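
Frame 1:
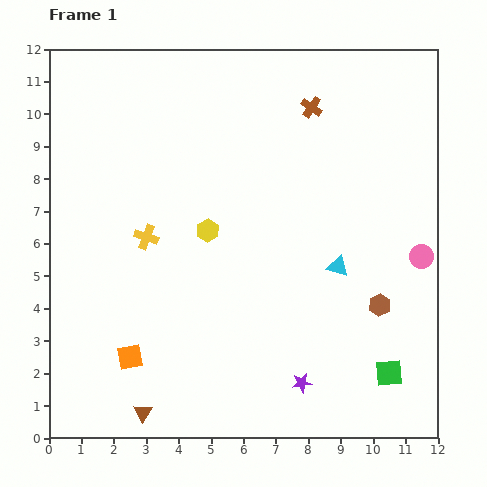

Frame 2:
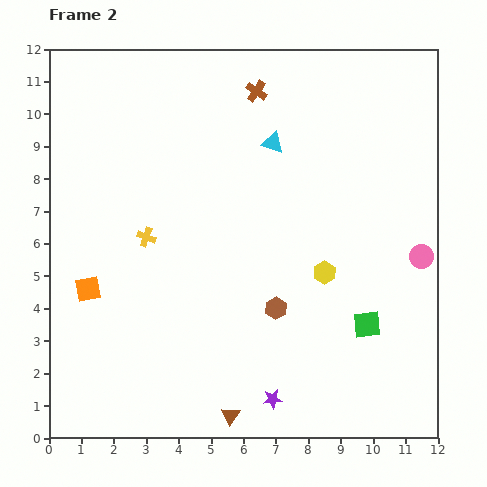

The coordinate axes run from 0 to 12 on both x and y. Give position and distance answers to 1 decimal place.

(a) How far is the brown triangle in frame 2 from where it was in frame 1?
2.7

The brown triangle moved from (2.9, 0.8) to (5.6, 0.7), a distance of √(2.7² + 0.1²) ≈ 2.7.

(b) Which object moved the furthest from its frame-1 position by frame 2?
the cyan triangle

(moved 4.3; next 3.8)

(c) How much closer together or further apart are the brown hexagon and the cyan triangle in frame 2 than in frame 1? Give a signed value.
+3.3

Distance in frame 1: 1.8. Distance in frame 2: 5.1.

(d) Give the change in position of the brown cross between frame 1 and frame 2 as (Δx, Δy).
(-1.7, 0.5)

The brown cross was at (8.1, 10.2) in frame 1 and (6.4, 10.7) in frame 2.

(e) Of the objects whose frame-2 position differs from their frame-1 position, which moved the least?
the purple star

(moved 1.0)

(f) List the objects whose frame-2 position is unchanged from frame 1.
the pink circle, the yellow cross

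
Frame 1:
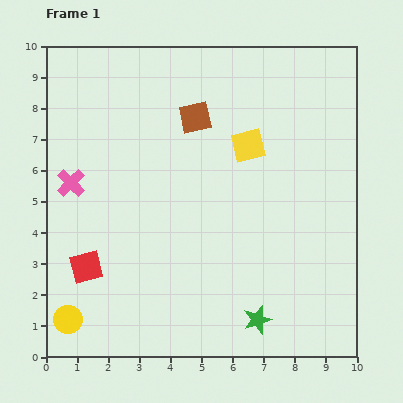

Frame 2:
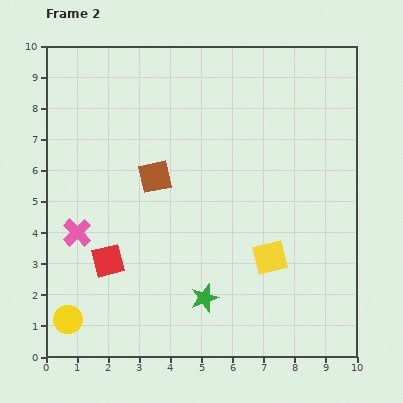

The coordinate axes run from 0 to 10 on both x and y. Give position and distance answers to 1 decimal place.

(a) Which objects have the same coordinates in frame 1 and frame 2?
the yellow circle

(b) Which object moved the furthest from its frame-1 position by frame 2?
the yellow square

(moved 3.7; next 2.3)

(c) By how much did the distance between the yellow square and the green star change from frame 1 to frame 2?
-3.1

Distance in frame 1: 5.6. Distance in frame 2: 2.5.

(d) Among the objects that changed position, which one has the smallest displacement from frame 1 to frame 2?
the red square

(moved 0.7)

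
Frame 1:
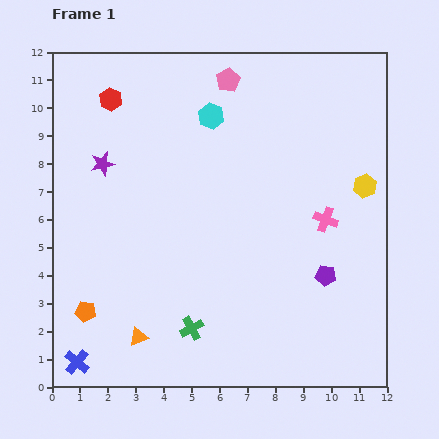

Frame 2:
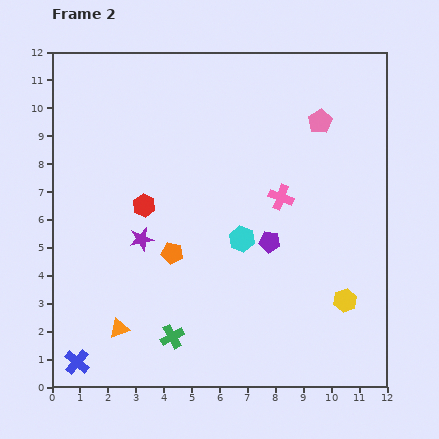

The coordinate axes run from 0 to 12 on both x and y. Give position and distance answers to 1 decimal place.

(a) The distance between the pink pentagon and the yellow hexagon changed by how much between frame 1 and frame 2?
+0.3

Distance in frame 1: 6.2. Distance in frame 2: 6.5.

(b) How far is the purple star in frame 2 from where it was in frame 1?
3.0

The purple star moved from (1.8, 8.0) to (3.2, 5.3), a distance of √(1.4² + 2.7²) ≈ 3.0.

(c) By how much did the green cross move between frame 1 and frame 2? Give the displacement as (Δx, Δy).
(-0.7, -0.3)

The green cross was at (5.0, 2.1) in frame 1 and (4.3, 1.8) in frame 2.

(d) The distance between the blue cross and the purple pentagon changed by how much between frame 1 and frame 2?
-1.3

Distance in frame 1: 9.4. Distance in frame 2: 8.1.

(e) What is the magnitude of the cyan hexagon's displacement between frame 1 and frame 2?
4.5

The cyan hexagon moved from (5.7, 9.7) to (6.8, 5.3), a distance of √(1.1² + 4.4²) ≈ 4.5.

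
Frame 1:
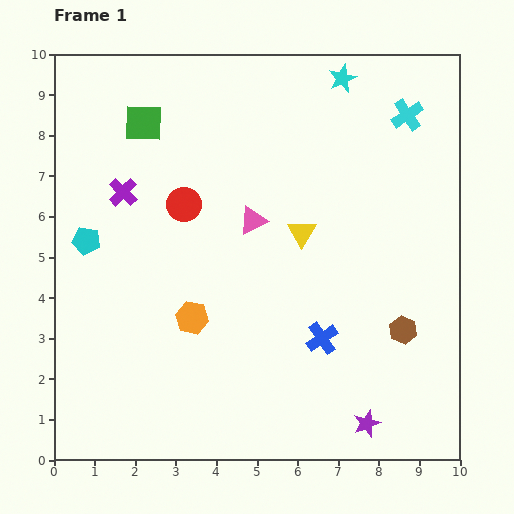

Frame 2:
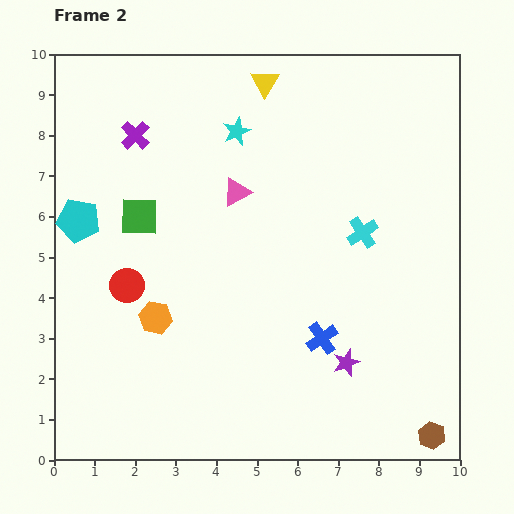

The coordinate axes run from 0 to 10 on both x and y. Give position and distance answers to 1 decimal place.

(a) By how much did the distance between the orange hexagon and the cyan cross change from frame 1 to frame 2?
-1.8

Distance in frame 1: 7.3. Distance in frame 2: 5.5.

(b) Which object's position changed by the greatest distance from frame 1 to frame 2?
the yellow triangle

(moved 3.8; next 3.1)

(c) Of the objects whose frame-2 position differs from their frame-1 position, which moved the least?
the cyan pentagon

(moved 0.5)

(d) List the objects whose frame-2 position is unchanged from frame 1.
the blue cross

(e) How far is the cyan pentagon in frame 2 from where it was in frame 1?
0.5

The cyan pentagon moved from (0.8, 5.4) to (0.6, 5.9), a distance of √(0.2² + 0.5²) ≈ 0.5.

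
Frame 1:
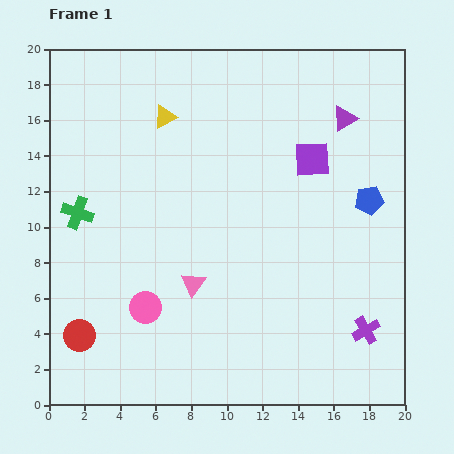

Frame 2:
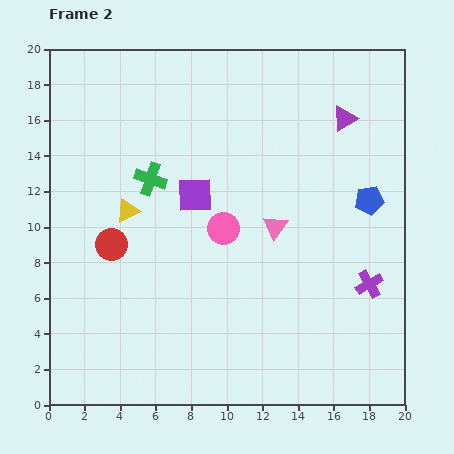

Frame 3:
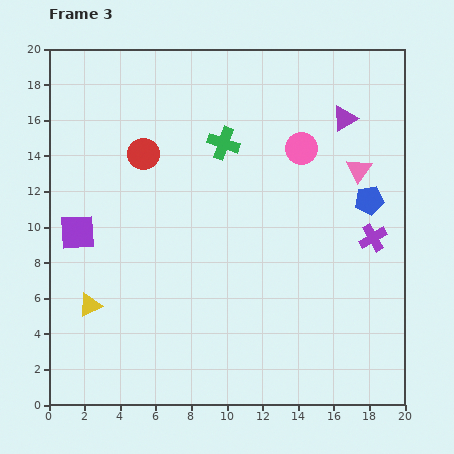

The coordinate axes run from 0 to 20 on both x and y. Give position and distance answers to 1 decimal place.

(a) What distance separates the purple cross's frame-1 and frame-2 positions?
2.6

The purple cross moved from (17.8, 4.2) to (18.0, 6.8), a distance of √(0.2² + 2.6²) ≈ 2.6.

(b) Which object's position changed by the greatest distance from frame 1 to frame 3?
the purple square

(moved 13.8; next 12.5)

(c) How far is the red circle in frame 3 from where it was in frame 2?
5.4

The red circle moved from (3.5, 9.0) to (5.3, 14.1), a distance of √(1.8² + 5.1²) ≈ 5.4.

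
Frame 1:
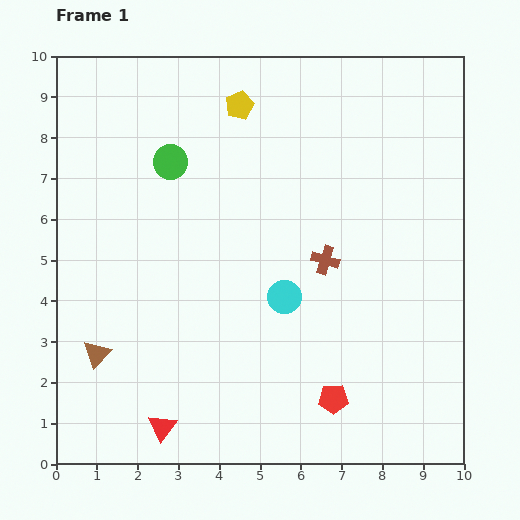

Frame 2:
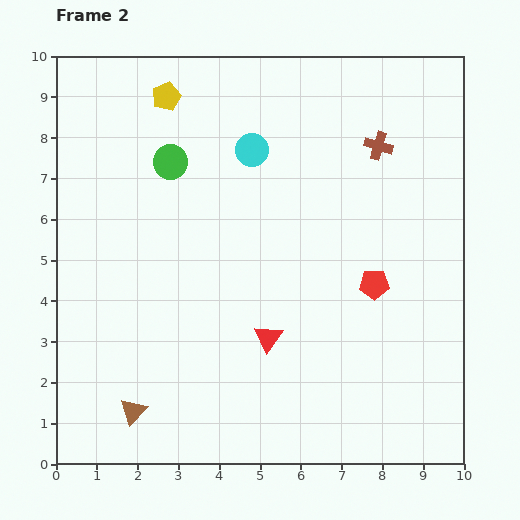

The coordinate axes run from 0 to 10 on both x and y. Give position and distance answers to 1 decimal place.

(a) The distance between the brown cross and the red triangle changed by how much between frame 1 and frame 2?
-0.3

Distance in frame 1: 5.7. Distance in frame 2: 5.4.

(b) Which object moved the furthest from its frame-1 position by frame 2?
the cyan circle

(moved 3.7; next 3.4)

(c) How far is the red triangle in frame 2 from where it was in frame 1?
3.4

The red triangle moved from (2.6, 0.9) to (5.2, 3.1), a distance of √(2.6² + 2.2²) ≈ 3.4.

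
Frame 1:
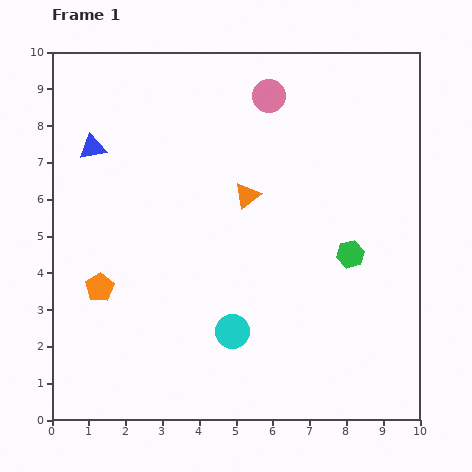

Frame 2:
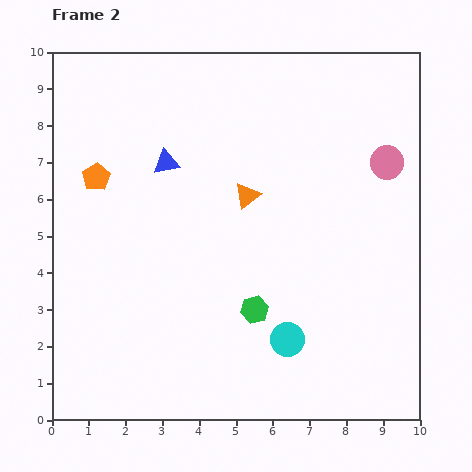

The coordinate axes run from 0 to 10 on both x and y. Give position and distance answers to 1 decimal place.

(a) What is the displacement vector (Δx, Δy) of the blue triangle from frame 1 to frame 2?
(2.0, -0.4)

The blue triangle was at (1.1, 7.4) in frame 1 and (3.1, 7.0) in frame 2.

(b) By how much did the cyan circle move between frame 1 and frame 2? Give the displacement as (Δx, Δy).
(1.5, -0.2)

The cyan circle was at (4.9, 2.4) in frame 1 and (6.4, 2.2) in frame 2.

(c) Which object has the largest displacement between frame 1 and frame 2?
the pink circle

(moved 3.7; next 3.0)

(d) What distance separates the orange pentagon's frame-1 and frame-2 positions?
3.0

The orange pentagon moved from (1.3, 3.6) to (1.2, 6.6), a distance of √(0.1² + 3.0²) ≈ 3.0.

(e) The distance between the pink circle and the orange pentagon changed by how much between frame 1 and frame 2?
+1.0

Distance in frame 1: 6.9. Distance in frame 2: 7.9.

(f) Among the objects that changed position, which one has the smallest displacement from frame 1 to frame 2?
the cyan circle

(moved 1.5)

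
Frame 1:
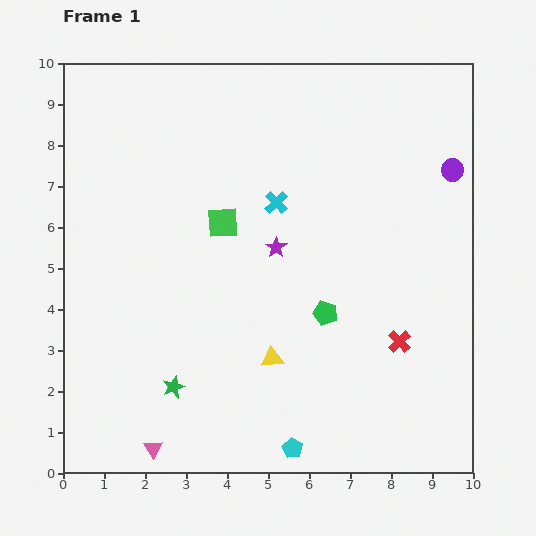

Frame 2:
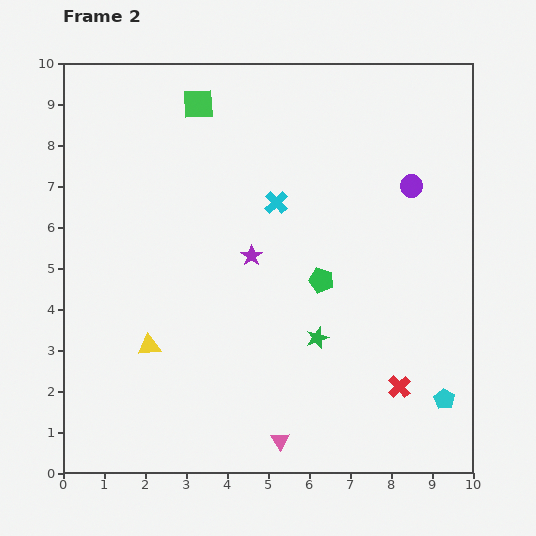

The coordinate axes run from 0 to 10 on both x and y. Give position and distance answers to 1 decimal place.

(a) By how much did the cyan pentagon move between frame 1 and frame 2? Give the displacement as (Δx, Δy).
(3.7, 1.2)

The cyan pentagon was at (5.6, 0.6) in frame 1 and (9.3, 1.8) in frame 2.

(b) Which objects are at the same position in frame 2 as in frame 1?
the cyan cross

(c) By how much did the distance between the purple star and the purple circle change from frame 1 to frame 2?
-0.4

Distance in frame 1: 4.7. Distance in frame 2: 4.3.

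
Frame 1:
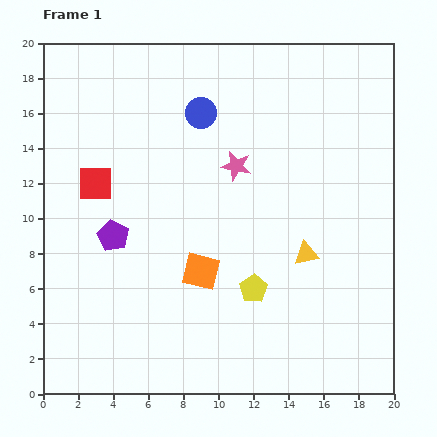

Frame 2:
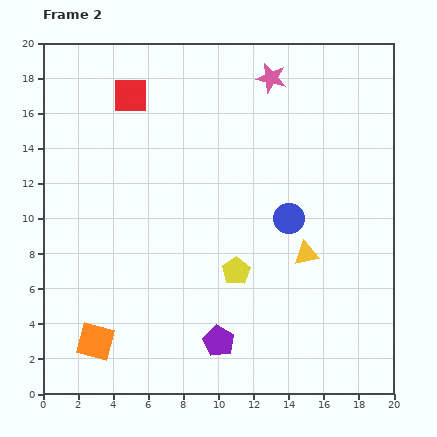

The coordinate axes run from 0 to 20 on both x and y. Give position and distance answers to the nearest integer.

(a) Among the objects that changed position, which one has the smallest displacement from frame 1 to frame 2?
the yellow pentagon

(moved 1)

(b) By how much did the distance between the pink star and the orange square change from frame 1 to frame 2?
+12

Distance in frame 1: 6. Distance in frame 2: 18.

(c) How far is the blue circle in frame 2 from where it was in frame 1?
8

The blue circle moved from (9, 16) to (14, 10), a distance of √(5² + 6²) ≈ 8.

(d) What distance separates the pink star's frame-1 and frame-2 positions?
5

The pink star moved from (11, 13) to (13, 18), a distance of √(2² + 5²) ≈ 5.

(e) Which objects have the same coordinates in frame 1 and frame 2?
the yellow triangle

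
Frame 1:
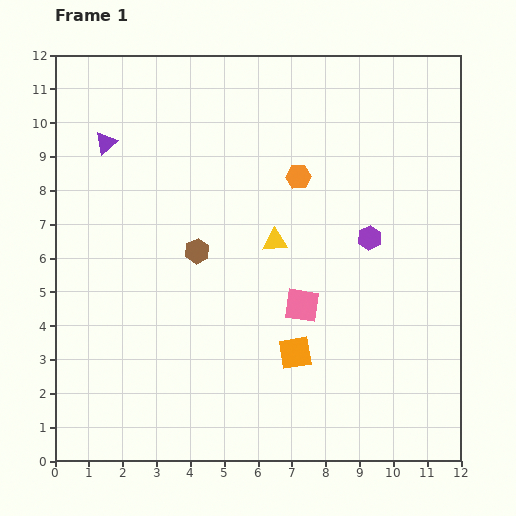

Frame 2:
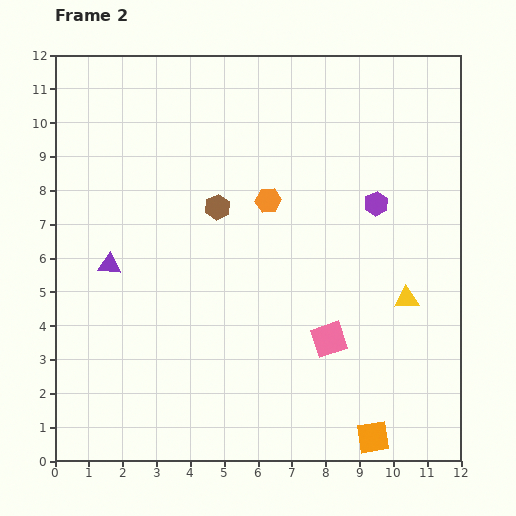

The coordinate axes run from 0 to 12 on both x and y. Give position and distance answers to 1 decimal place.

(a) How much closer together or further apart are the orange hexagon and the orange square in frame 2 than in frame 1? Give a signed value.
+2.5

Distance in frame 1: 5.2. Distance in frame 2: 7.7.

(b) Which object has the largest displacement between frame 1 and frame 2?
the yellow triangle

(moved 4.3; next 3.6)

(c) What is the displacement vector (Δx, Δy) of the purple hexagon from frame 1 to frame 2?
(0.2, 1.0)

The purple hexagon was at (9.3, 6.6) in frame 1 and (9.5, 7.6) in frame 2.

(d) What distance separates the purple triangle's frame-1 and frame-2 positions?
3.6

The purple triangle moved from (1.5, 9.4) to (1.6, 5.8), a distance of √(0.1² + 3.6²) ≈ 3.6.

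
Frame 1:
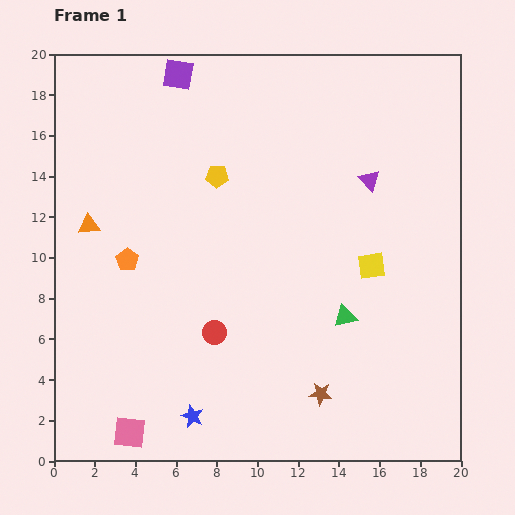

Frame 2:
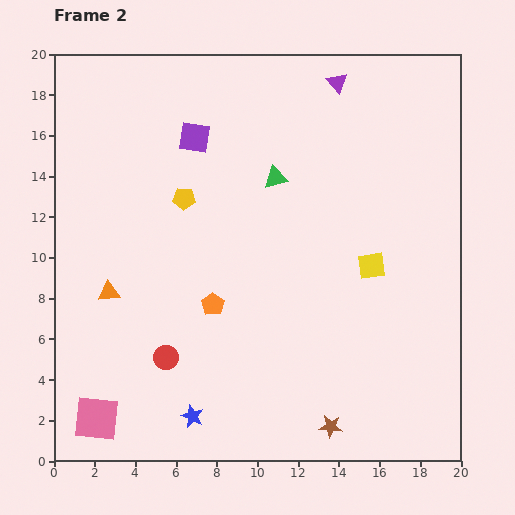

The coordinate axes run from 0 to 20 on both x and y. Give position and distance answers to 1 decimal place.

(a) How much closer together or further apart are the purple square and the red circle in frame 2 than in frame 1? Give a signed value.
-1.9

Distance in frame 1: 12.8. Distance in frame 2: 10.9.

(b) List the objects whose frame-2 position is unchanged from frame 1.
the yellow square, the blue star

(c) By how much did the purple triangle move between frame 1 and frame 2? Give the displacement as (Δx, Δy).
(-1.6, 4.8)

The purple triangle was at (15.5, 13.8) in frame 1 and (13.9, 18.6) in frame 2.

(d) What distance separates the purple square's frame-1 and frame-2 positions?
3.2

The purple square moved from (6.1, 19.0) to (6.9, 15.9), a distance of √(0.8² + 3.1²) ≈ 3.2.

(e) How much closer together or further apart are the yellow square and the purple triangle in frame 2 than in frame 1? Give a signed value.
+5.0

Distance in frame 1: 4.2. Distance in frame 2: 9.2.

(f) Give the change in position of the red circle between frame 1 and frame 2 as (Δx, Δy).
(-2.4, -1.2)

The red circle was at (7.9, 6.3) in frame 1 and (5.5, 5.1) in frame 2.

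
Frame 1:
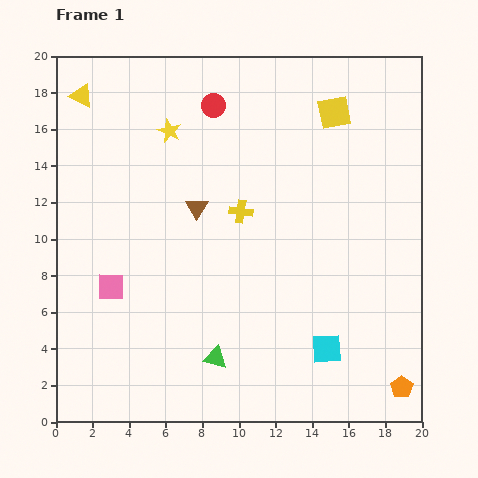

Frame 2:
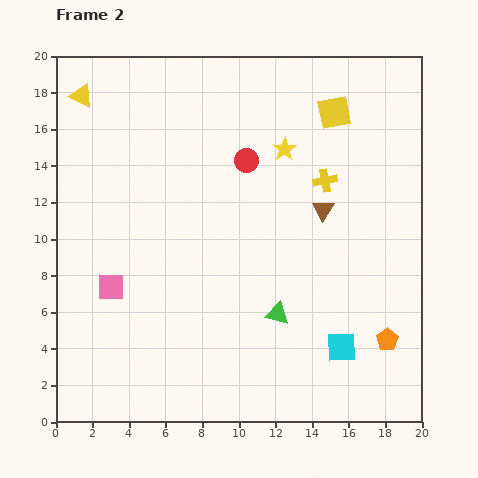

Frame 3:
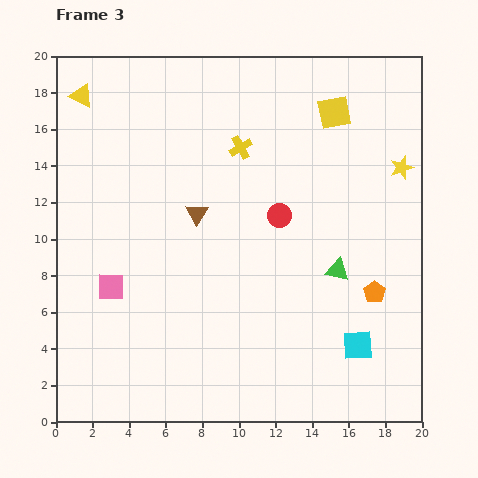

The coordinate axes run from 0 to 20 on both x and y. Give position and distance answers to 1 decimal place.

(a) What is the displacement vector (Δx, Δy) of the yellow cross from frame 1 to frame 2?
(4.6, 1.7)

The yellow cross was at (10.1, 11.5) in frame 1 and (14.7, 13.2) in frame 2.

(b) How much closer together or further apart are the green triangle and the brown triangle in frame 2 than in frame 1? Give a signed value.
-2.1

Distance in frame 1: 8.3. Distance in frame 2: 6.2.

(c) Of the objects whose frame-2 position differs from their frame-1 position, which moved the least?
the cyan square

(moved 0.8)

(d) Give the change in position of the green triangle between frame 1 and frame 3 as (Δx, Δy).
(6.7, 4.8)

The green triangle was at (8.7, 3.5) in frame 1 and (15.4, 8.3) in frame 3.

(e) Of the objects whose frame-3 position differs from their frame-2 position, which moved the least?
the cyan square

(moved 0.9)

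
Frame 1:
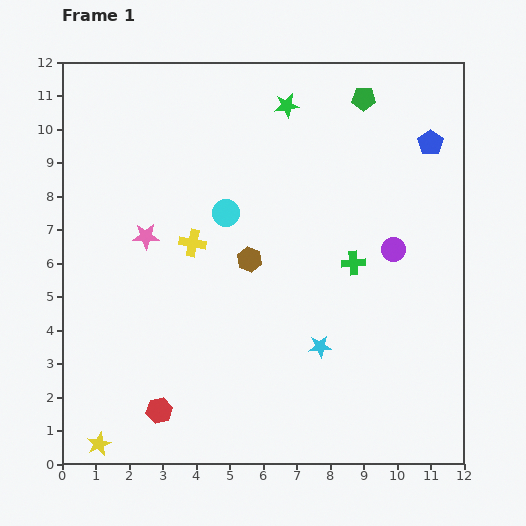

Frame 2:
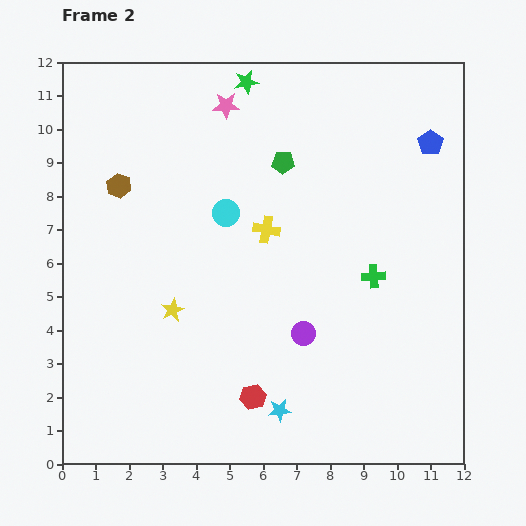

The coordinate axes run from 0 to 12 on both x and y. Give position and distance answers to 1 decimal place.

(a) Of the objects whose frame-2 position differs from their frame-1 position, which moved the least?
the green cross

(moved 0.7)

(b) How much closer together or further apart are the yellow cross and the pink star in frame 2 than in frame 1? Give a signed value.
+2.5

Distance in frame 1: 1.4. Distance in frame 2: 3.9.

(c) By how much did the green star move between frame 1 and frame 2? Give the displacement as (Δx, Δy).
(-1.2, 0.7)

The green star was at (6.7, 10.7) in frame 1 and (5.5, 11.4) in frame 2.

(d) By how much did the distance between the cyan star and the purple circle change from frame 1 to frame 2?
-1.2

Distance in frame 1: 3.6. Distance in frame 2: 2.4.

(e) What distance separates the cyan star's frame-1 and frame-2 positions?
2.2

The cyan star moved from (7.7, 3.5) to (6.5, 1.6), a distance of √(1.2² + 1.9²) ≈ 2.2.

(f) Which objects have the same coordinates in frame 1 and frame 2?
the blue pentagon, the cyan circle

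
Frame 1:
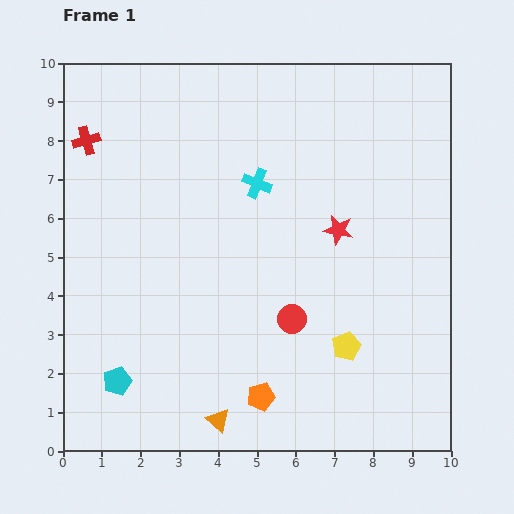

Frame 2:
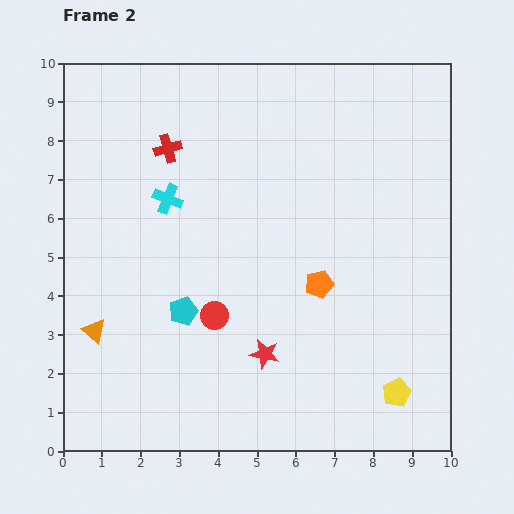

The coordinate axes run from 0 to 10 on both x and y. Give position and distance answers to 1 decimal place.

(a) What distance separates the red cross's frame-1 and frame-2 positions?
2.1

The red cross moved from (0.6, 8.0) to (2.7, 7.8), a distance of √(2.1² + 0.2²) ≈ 2.1.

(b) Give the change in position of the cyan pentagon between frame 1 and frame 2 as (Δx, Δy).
(1.7, 1.8)

The cyan pentagon was at (1.4, 1.8) in frame 1 and (3.1, 3.6) in frame 2.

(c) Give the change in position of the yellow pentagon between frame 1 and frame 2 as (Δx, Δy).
(1.3, -1.2)

The yellow pentagon was at (7.3, 2.7) in frame 1 and (8.6, 1.5) in frame 2.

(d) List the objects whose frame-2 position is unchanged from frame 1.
none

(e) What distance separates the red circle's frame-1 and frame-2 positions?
2.0

The red circle moved from (5.9, 3.4) to (3.9, 3.5), a distance of √(2.0² + 0.1²) ≈ 2.0.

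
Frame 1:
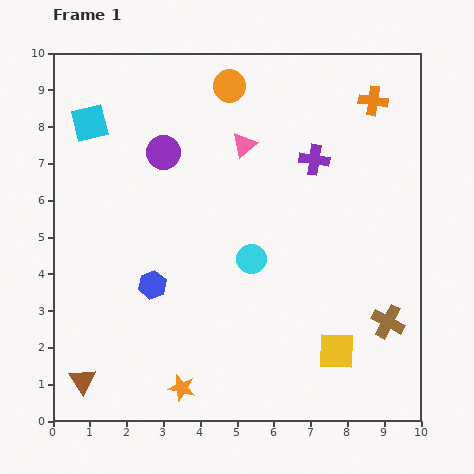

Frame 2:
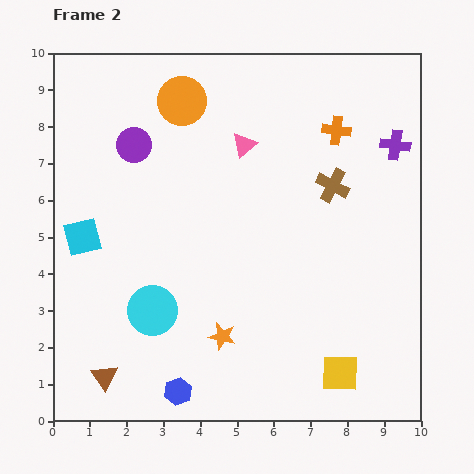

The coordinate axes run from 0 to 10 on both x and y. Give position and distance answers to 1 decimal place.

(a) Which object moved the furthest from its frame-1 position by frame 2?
the brown cross

(moved 4.0; next 3.1)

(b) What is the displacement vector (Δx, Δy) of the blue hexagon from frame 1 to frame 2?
(0.7, -2.9)

The blue hexagon was at (2.7, 3.7) in frame 1 and (3.4, 0.8) in frame 2.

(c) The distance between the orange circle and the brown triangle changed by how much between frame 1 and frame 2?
-1.1

Distance in frame 1: 8.9. Distance in frame 2: 7.8.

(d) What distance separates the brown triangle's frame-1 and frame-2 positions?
0.6

The brown triangle moved from (0.8, 1.1) to (1.4, 1.2), a distance of √(0.6² + 0.1²) ≈ 0.6.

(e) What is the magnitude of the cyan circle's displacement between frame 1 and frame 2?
3.0

The cyan circle moved from (5.4, 4.4) to (2.7, 3.0), a distance of √(2.7² + 1.4²) ≈ 3.0.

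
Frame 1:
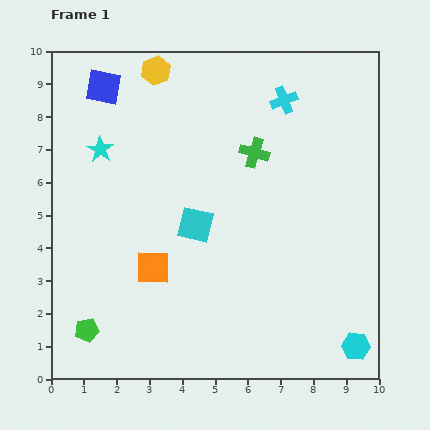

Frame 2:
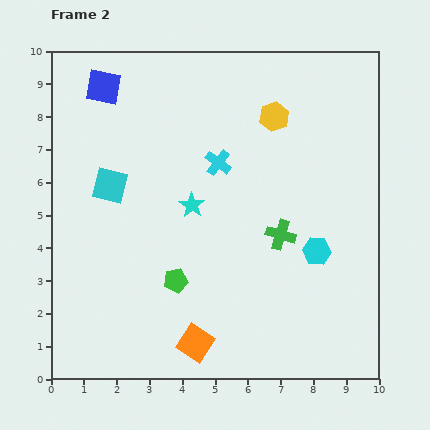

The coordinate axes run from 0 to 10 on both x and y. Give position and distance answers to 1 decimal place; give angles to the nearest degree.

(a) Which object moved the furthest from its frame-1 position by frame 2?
the yellow hexagon

(moved 3.9; next 3.3)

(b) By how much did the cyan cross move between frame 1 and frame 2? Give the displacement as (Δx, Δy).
(-2.0, -1.9)

The cyan cross was at (7.1, 8.5) in frame 1 and (5.1, 6.6) in frame 2.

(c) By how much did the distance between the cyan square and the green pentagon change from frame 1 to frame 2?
-1.1

Distance in frame 1: 4.6. Distance in frame 2: 3.5.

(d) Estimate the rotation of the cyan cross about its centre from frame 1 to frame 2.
32° counter-clockwise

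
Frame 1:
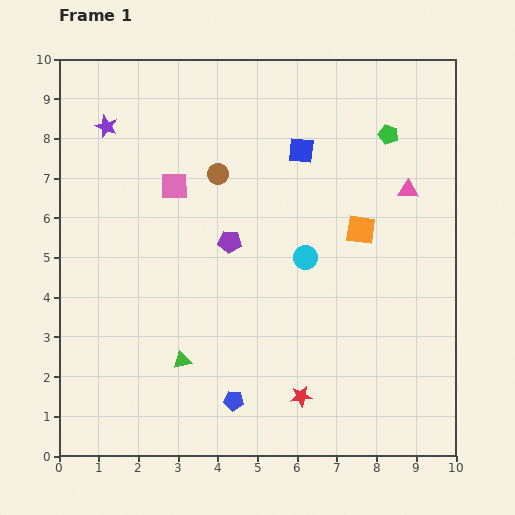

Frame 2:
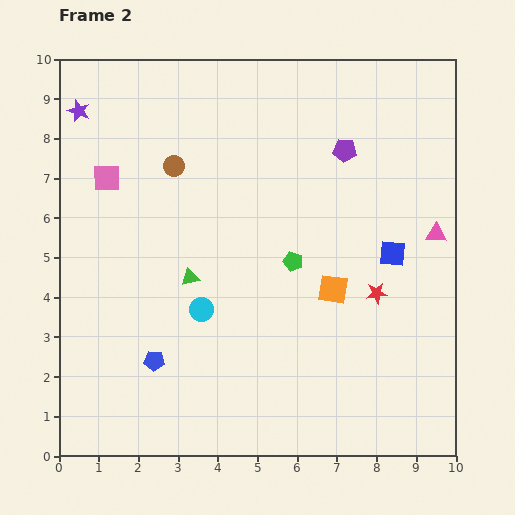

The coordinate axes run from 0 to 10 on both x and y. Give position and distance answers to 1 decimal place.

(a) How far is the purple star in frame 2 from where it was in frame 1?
0.8

The purple star moved from (1.2, 8.3) to (0.5, 8.7), a distance of √(0.7² + 0.4²) ≈ 0.8.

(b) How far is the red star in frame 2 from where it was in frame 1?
3.2

The red star moved from (6.1, 1.5) to (8.0, 4.1), a distance of √(1.9² + 2.6²) ≈ 3.2.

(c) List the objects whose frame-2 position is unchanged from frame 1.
none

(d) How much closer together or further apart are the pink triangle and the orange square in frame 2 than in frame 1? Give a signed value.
+1.4

Distance in frame 1: 1.6. Distance in frame 2: 3.0.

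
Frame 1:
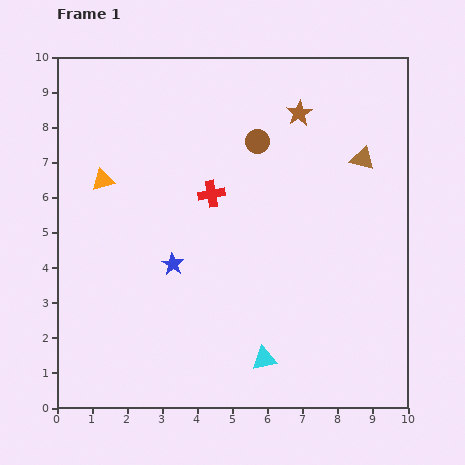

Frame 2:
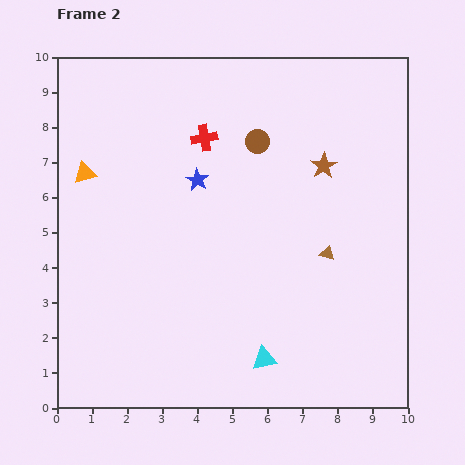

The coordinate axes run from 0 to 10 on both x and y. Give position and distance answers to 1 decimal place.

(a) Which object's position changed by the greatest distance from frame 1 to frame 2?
the brown triangle

(moved 2.9; next 2.5)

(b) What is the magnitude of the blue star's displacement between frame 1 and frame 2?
2.5

The blue star moved from (3.3, 4.1) to (4.0, 6.5), a distance of √(0.7² + 2.4²) ≈ 2.5.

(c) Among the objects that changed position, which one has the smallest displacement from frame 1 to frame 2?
the orange triangle

(moved 0.5)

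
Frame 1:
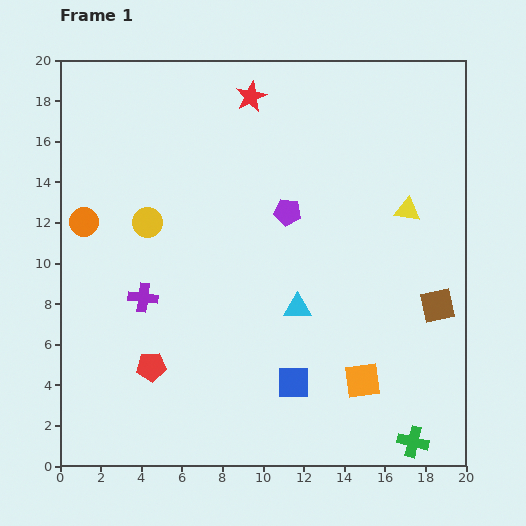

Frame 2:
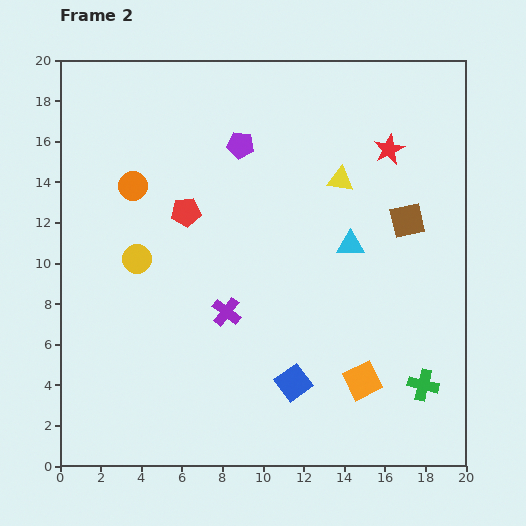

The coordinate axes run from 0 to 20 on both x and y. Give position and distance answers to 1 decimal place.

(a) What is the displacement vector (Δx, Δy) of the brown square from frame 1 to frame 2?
(-1.5, 4.2)

The brown square was at (18.6, 7.9) in frame 1 and (17.1, 12.1) in frame 2.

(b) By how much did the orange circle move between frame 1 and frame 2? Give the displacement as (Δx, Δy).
(2.4, 1.8)

The orange circle was at (1.2, 12.0) in frame 1 and (3.6, 13.8) in frame 2.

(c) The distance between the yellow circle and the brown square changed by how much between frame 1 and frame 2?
-1.5

Distance in frame 1: 14.9. Distance in frame 2: 13.4.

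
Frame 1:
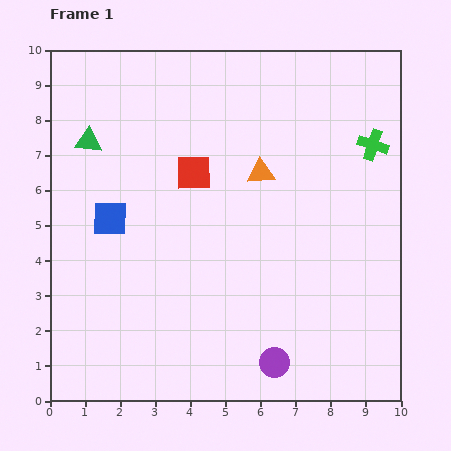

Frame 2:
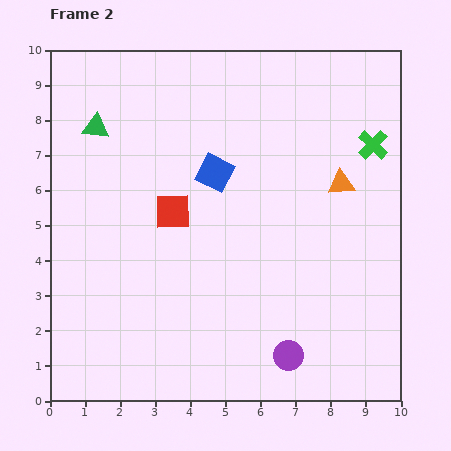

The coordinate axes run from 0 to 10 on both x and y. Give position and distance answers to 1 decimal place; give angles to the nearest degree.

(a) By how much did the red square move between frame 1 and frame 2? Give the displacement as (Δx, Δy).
(-0.6, -1.1)

The red square was at (4.1, 6.5) in frame 1 and (3.5, 5.4) in frame 2.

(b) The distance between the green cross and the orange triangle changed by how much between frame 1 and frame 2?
-1.9

Distance in frame 1: 3.3. Distance in frame 2: 1.4.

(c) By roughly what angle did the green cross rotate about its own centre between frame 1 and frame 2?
26° clockwise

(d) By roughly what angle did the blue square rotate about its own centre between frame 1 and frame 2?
25° clockwise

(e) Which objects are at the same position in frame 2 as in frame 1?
the green cross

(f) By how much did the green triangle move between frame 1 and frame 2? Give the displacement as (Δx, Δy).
(0.2, 0.4)

The green triangle was at (1.1, 7.4) in frame 1 and (1.3, 7.8) in frame 2.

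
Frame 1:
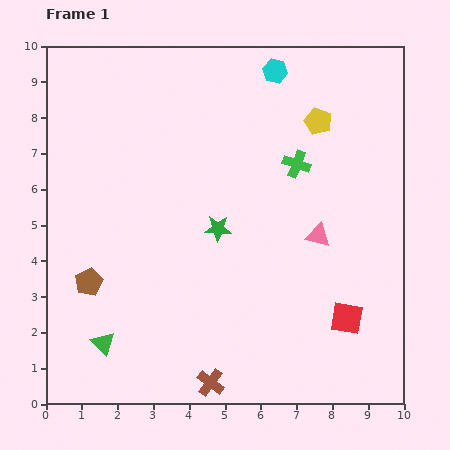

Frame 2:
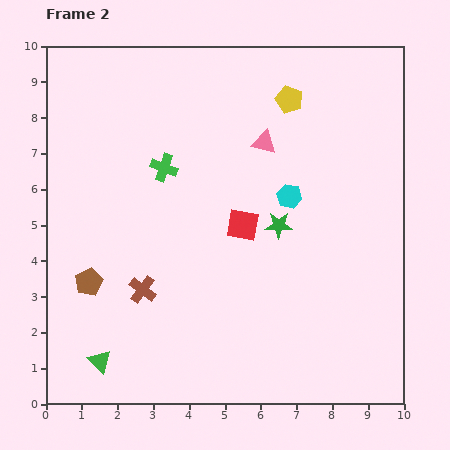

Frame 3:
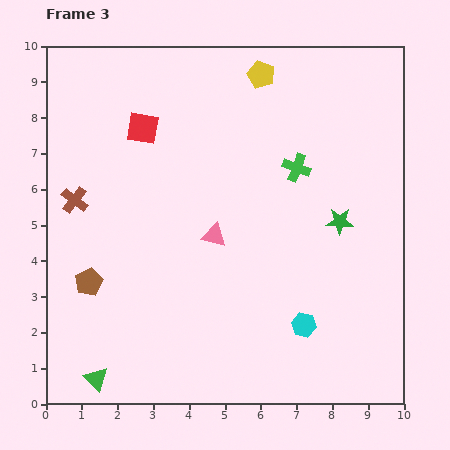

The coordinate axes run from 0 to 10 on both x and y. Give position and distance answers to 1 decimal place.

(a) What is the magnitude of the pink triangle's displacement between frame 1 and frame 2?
3.0

The pink triangle moved from (7.6, 4.7) to (6.1, 7.3), a distance of √(1.5² + 2.6²) ≈ 3.0.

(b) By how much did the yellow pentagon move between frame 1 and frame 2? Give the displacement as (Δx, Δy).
(-0.8, 0.6)

The yellow pentagon was at (7.6, 7.9) in frame 1 and (6.8, 8.5) in frame 2.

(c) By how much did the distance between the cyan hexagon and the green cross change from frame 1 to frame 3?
+1.7

Distance in frame 1: 2.7. Distance in frame 3: 4.4.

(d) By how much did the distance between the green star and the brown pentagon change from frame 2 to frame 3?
+1.7

Distance in frame 2: 5.5. Distance in frame 3: 7.2.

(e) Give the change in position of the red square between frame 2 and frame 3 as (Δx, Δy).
(-2.8, 2.7)

The red square was at (5.5, 5.0) in frame 2 and (2.7, 7.7) in frame 3.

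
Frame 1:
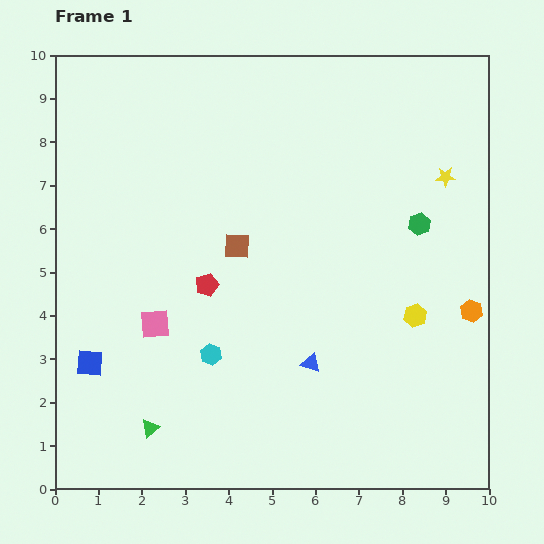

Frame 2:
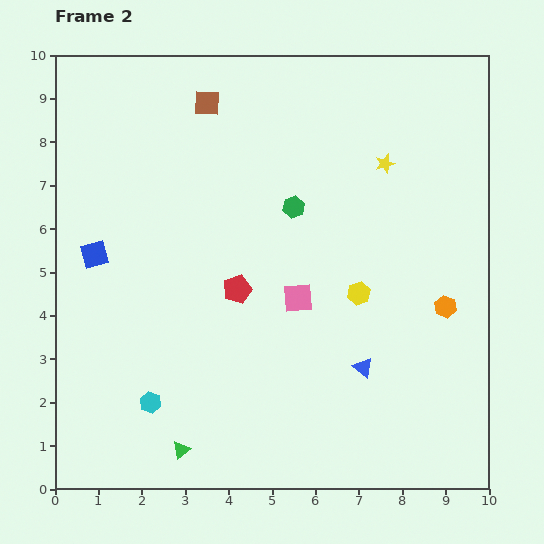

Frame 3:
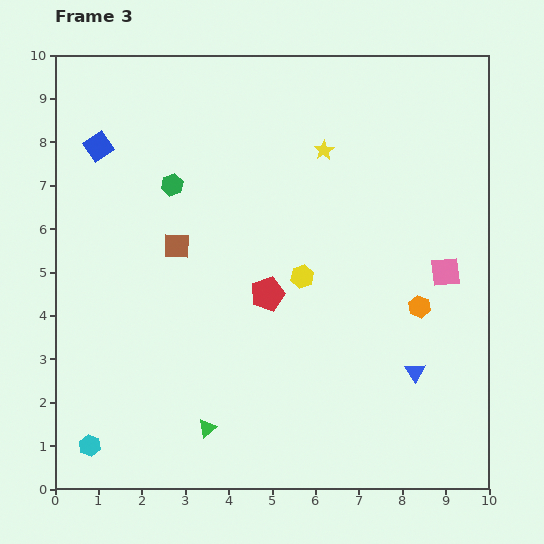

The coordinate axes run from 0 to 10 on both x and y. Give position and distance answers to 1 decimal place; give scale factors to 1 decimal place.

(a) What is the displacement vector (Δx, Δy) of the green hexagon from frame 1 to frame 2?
(-2.9, 0.4)

The green hexagon was at (8.4, 6.1) in frame 1 and (5.5, 6.5) in frame 2.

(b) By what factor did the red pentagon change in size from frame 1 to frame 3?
1.5×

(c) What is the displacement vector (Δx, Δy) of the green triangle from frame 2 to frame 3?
(0.6, 0.5)

The green triangle was at (2.9, 0.9) in frame 2 and (3.5, 1.4) in frame 3.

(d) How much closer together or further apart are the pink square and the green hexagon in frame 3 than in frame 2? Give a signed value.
+4.5

Distance in frame 2: 2.1. Distance in frame 3: 6.6.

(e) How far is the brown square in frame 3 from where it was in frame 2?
3.4

The brown square moved from (3.5, 8.9) to (2.8, 5.6), a distance of √(0.7² + 3.3²) ≈ 3.4.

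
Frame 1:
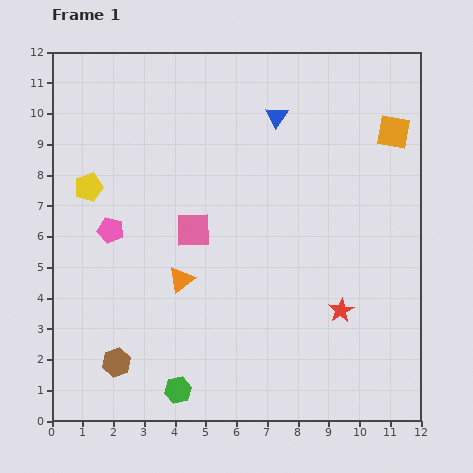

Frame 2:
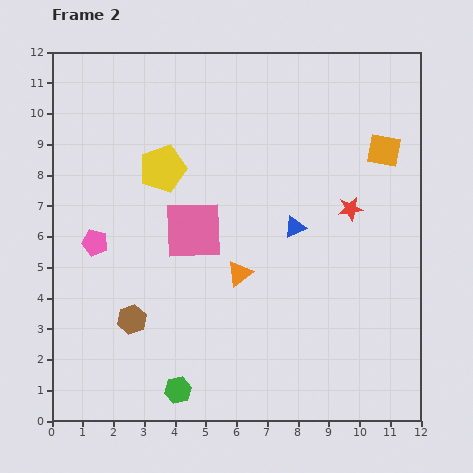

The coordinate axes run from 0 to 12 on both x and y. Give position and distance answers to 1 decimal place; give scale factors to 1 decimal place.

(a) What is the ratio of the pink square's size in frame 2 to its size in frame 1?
1.7×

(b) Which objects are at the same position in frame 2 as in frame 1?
the green hexagon, the pink square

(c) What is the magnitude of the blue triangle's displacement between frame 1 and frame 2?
3.6

The blue triangle moved from (7.3, 9.9) to (7.9, 6.3), a distance of √(0.6² + 3.6²) ≈ 3.6.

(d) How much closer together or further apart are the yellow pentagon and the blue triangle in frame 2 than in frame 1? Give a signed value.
-1.8

Distance in frame 1: 6.5. Distance in frame 2: 4.7.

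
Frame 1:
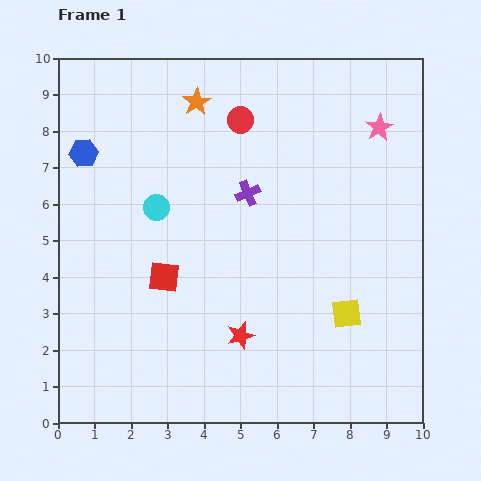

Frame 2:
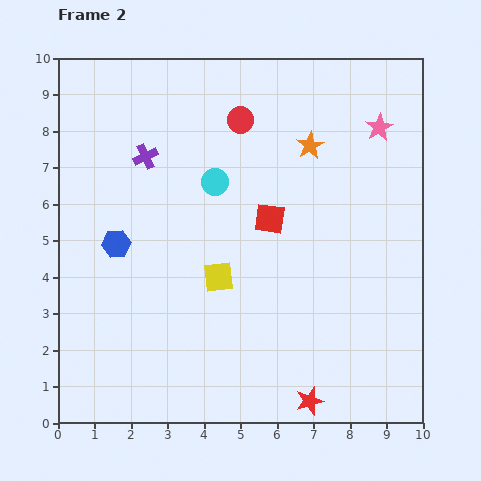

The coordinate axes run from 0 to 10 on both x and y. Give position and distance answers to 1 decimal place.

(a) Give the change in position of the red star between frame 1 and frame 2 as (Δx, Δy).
(1.9, -1.8)

The red star was at (5.0, 2.4) in frame 1 and (6.9, 0.6) in frame 2.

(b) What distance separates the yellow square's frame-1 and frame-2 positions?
3.6

The yellow square moved from (7.9, 3.0) to (4.4, 4.0), a distance of √(3.5² + 1.0²) ≈ 3.6.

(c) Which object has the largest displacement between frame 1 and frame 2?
the yellow square

(moved 3.6; next 3.3)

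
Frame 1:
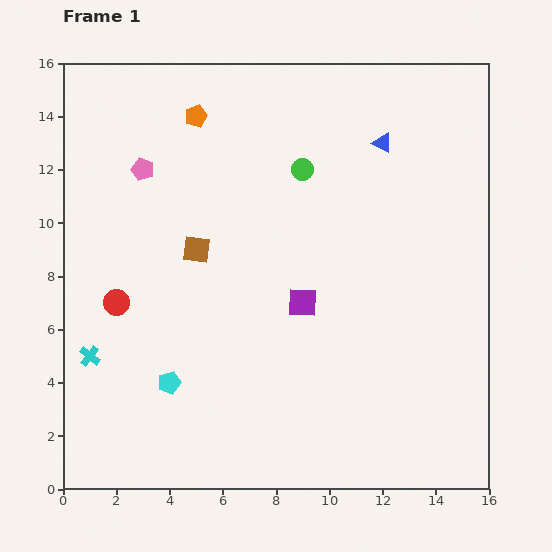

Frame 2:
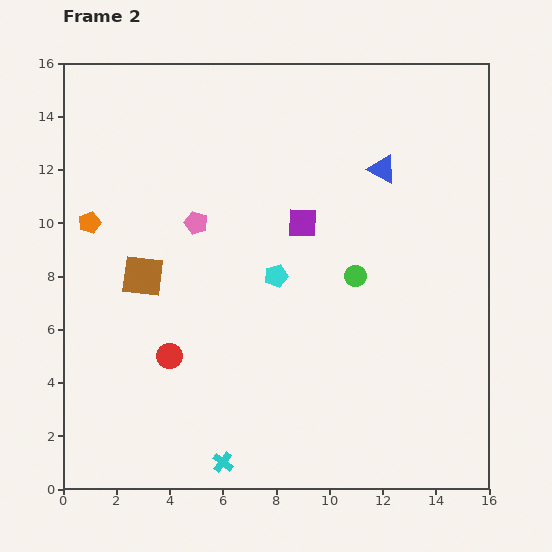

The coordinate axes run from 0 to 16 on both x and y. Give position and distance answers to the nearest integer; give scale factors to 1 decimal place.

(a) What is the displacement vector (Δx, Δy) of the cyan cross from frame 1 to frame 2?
(5, -4)

The cyan cross was at (1, 5) in frame 1 and (6, 1) in frame 2.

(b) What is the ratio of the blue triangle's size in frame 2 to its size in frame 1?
1.4×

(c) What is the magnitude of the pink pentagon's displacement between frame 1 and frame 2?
3

The pink pentagon moved from (3, 12) to (5, 10), a distance of √(2² + 2²) ≈ 3.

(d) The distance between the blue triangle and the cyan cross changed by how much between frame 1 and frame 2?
-1

Distance in frame 1: 14. Distance in frame 2: 13.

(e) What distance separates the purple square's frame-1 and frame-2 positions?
3

The purple square moved from (9, 7) to (9, 10), a distance of √(0² + 3²) ≈ 3.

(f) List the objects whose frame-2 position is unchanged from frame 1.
none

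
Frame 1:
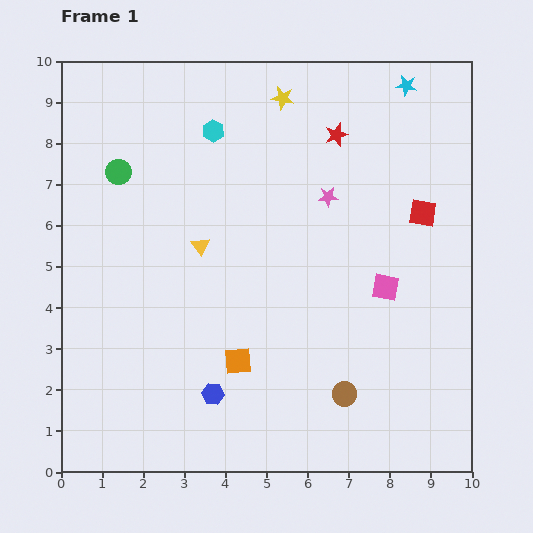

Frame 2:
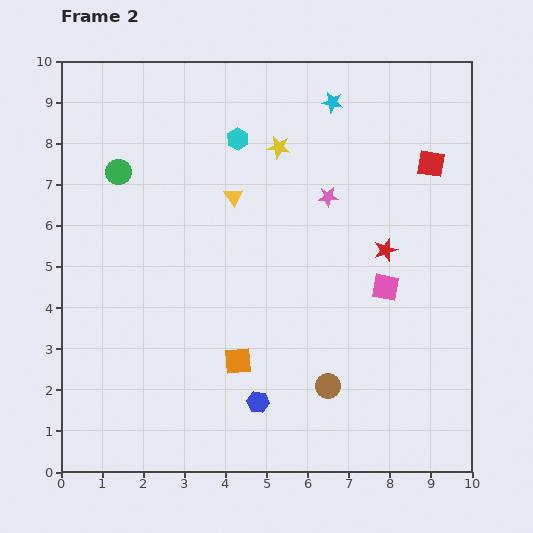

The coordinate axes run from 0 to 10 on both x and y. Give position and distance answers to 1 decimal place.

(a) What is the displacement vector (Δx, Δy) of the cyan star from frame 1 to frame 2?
(-1.8, -0.4)

The cyan star was at (8.4, 9.4) in frame 1 and (6.6, 9.0) in frame 2.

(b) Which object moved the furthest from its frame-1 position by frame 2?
the red star

(moved 3.0; next 1.8)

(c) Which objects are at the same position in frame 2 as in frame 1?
the pink square, the orange square, the pink star, the green circle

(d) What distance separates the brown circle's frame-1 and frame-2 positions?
0.4

The brown circle moved from (6.9, 1.9) to (6.5, 2.1), a distance of √(0.4² + 0.2²) ≈ 0.4.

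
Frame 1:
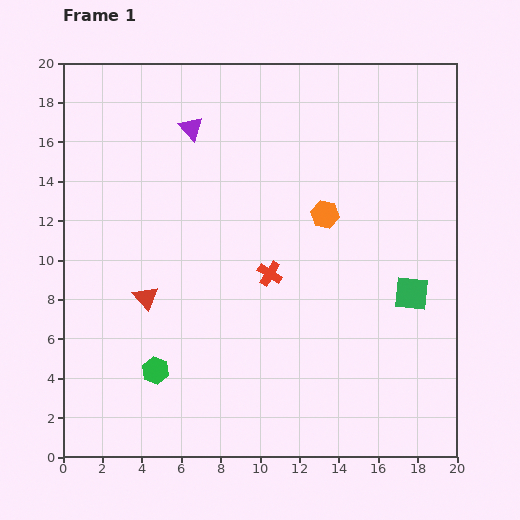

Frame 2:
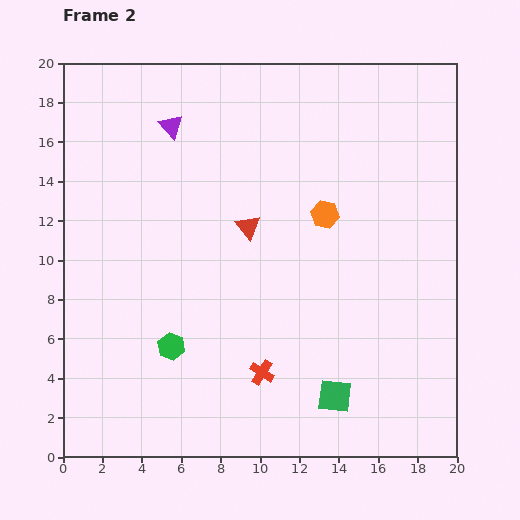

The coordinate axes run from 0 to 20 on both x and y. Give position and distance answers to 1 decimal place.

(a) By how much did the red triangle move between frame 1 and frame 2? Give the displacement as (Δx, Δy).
(5.2, 3.6)

The red triangle was at (4.2, 8.1) in frame 1 and (9.4, 11.7) in frame 2.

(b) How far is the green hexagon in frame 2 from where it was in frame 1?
1.4

The green hexagon moved from (4.7, 4.4) to (5.5, 5.6), a distance of √(0.8² + 1.2²) ≈ 1.4.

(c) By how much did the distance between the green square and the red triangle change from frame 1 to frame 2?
-3.8

Distance in frame 1: 13.5. Distance in frame 2: 9.7.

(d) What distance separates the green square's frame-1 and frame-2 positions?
6.5

The green square moved from (17.7, 8.3) to (13.8, 3.1), a distance of √(3.9² + 5.2²) ≈ 6.5.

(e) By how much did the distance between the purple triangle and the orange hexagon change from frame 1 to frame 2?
+0.9

Distance in frame 1: 8.1. Distance in frame 2: 9.0.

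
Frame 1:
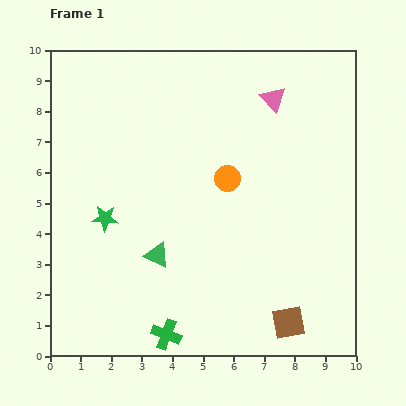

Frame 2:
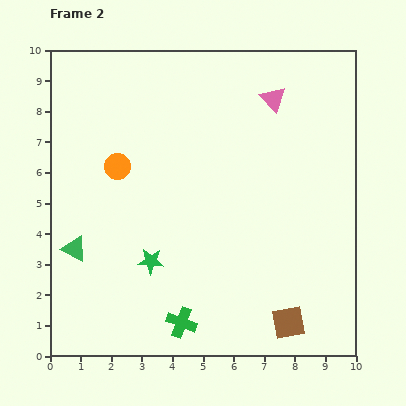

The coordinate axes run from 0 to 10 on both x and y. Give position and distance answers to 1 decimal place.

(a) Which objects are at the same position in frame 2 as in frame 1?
the pink triangle, the brown square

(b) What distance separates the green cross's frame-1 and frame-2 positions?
0.6

The green cross moved from (3.8, 0.7) to (4.3, 1.1), a distance of √(0.5² + 0.4²) ≈ 0.6.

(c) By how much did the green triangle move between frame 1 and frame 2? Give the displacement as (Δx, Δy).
(-2.7, 0.2)

The green triangle was at (3.5, 3.3) in frame 1 and (0.8, 3.5) in frame 2.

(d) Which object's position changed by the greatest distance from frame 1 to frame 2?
the orange circle

(moved 3.6; next 2.7)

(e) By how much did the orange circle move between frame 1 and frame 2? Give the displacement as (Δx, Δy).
(-3.6, 0.4)

The orange circle was at (5.8, 5.8) in frame 1 and (2.2, 6.2) in frame 2.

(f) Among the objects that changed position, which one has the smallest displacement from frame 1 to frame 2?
the green cross

(moved 0.6)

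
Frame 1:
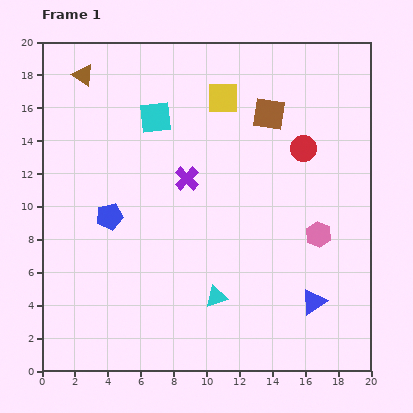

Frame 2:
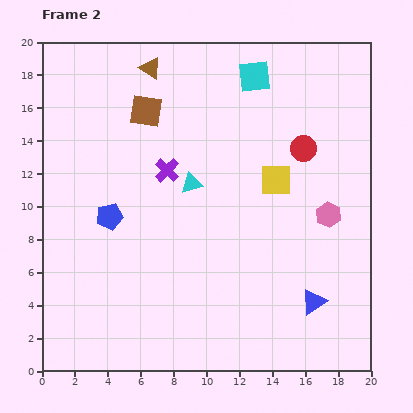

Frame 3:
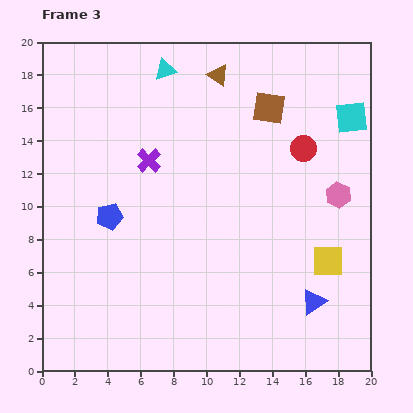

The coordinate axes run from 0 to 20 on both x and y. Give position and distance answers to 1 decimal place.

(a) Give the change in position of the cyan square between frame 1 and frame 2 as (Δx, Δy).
(6.0, 2.5)

The cyan square was at (6.9, 15.4) in frame 1 and (12.9, 17.9) in frame 2.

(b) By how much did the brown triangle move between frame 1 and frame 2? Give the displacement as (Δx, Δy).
(4.1, 0.4)

The brown triangle was at (2.5, 18.0) in frame 1 and (6.6, 18.4) in frame 2.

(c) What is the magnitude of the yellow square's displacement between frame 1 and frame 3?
11.8

The yellow square moved from (11.0, 16.6) to (17.4, 6.7), a distance of √(6.4² + 9.9²) ≈ 11.8.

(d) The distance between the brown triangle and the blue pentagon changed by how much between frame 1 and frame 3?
+2.1

Distance in frame 1: 8.7. Distance in frame 3: 10.8.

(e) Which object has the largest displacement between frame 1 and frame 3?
the cyan triangle

(moved 14.1; next 11.9)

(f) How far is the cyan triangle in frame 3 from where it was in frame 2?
7.1

The cyan triangle moved from (9.1, 11.4) to (7.5, 18.3), a distance of √(1.6² + 6.9²) ≈ 7.1.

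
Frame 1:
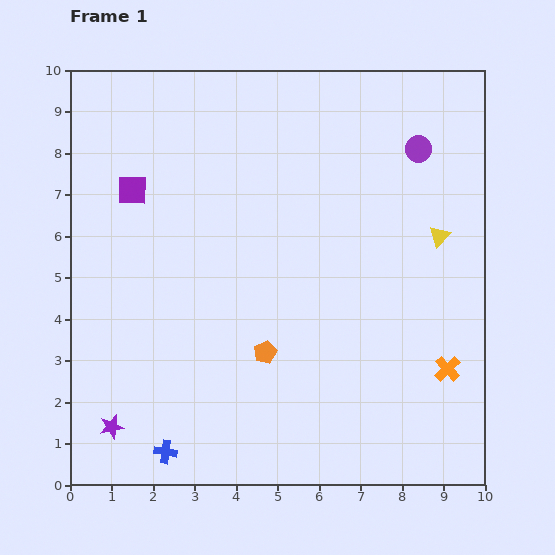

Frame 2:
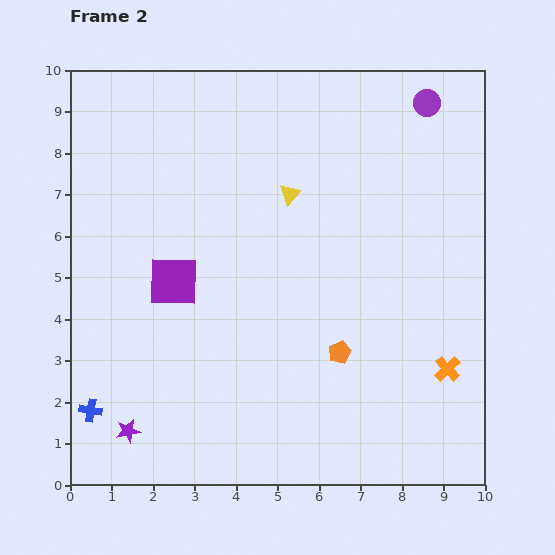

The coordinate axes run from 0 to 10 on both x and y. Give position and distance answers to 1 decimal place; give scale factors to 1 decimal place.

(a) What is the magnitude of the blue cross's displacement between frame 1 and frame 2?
2.1

The blue cross moved from (2.3, 0.8) to (0.5, 1.8), a distance of √(1.8² + 1.0²) ≈ 2.1.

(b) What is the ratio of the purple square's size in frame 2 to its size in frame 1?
1.7×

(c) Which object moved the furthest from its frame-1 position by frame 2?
the yellow triangle

(moved 3.7; next 2.4)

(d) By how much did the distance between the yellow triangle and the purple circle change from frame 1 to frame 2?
+1.8

Distance in frame 1: 2.2. Distance in frame 2: 4.0.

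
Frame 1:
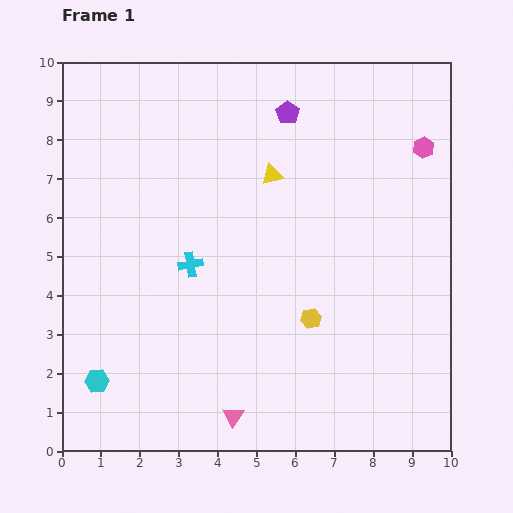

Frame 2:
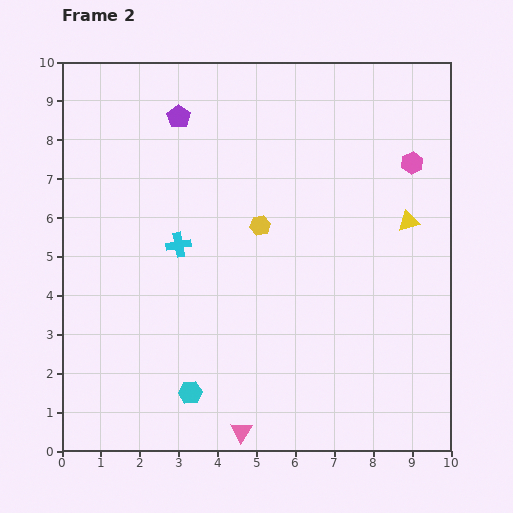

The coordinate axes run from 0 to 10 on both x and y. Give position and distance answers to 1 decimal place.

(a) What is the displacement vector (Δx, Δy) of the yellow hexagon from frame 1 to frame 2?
(-1.3, 2.4)

The yellow hexagon was at (6.4, 3.4) in frame 1 and (5.1, 5.8) in frame 2.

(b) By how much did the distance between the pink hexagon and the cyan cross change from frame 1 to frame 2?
-0.3

Distance in frame 1: 6.7. Distance in frame 2: 6.4.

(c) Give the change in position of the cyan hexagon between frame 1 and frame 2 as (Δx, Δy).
(2.4, -0.3)

The cyan hexagon was at (0.9, 1.8) in frame 1 and (3.3, 1.5) in frame 2.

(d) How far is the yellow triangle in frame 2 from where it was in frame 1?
3.7

The yellow triangle moved from (5.4, 7.1) to (8.9, 5.9), a distance of √(3.5² + 1.2²) ≈ 3.7.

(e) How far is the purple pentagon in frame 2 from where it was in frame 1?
2.8

The purple pentagon moved from (5.8, 8.7) to (3.0, 8.6), a distance of √(2.8² + 0.1²) ≈ 2.8.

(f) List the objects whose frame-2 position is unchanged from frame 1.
none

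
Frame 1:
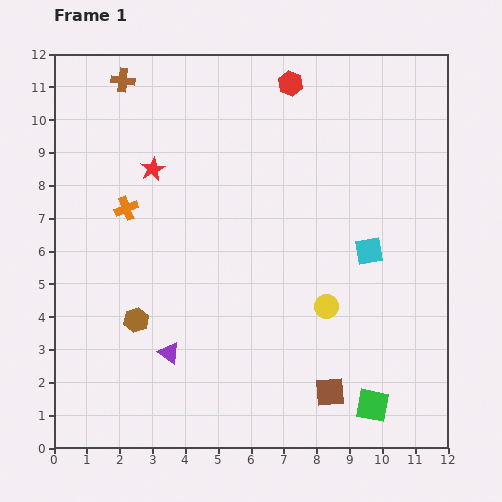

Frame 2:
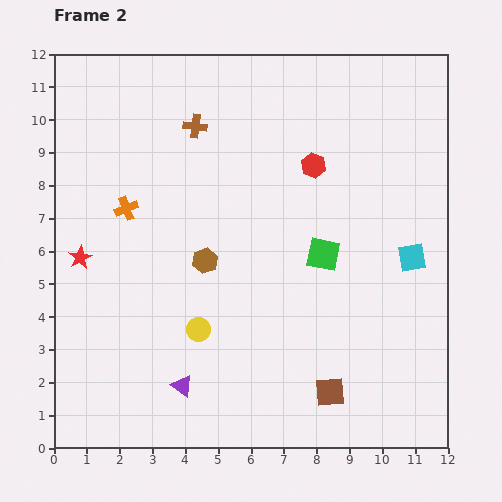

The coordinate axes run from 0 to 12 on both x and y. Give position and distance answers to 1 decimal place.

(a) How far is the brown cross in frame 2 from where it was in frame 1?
2.6

The brown cross moved from (2.1, 11.2) to (4.3, 9.8), a distance of √(2.2² + 1.4²) ≈ 2.6.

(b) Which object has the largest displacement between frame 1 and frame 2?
the green square

(moved 4.8; next 4.0)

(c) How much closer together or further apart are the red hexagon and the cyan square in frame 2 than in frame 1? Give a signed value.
-1.5

Distance in frame 1: 5.6. Distance in frame 2: 4.1.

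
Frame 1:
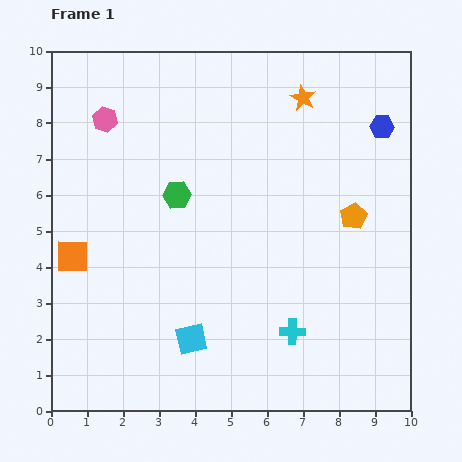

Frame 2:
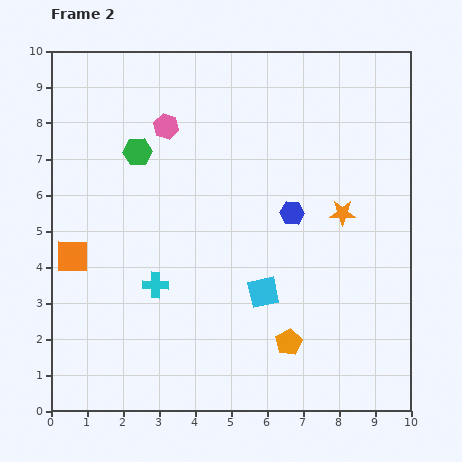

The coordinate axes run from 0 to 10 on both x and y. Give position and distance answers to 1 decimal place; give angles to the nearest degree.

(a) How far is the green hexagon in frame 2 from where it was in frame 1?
1.6

The green hexagon moved from (3.5, 6.0) to (2.4, 7.2), a distance of √(1.1² + 1.2²) ≈ 1.6.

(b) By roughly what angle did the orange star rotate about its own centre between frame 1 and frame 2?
27° counter-clockwise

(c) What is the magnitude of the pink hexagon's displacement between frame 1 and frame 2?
1.7

The pink hexagon moved from (1.5, 8.1) to (3.2, 7.9), a distance of √(1.7² + 0.2²) ≈ 1.7.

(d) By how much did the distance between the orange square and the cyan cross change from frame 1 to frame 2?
-4.1

Distance in frame 1: 6.5. Distance in frame 2: 2.4.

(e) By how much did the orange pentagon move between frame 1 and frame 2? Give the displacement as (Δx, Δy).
(-1.8, -3.5)

The orange pentagon was at (8.4, 5.4) in frame 1 and (6.6, 1.9) in frame 2.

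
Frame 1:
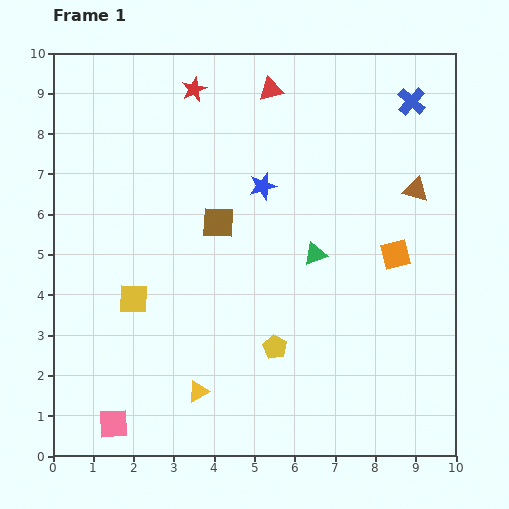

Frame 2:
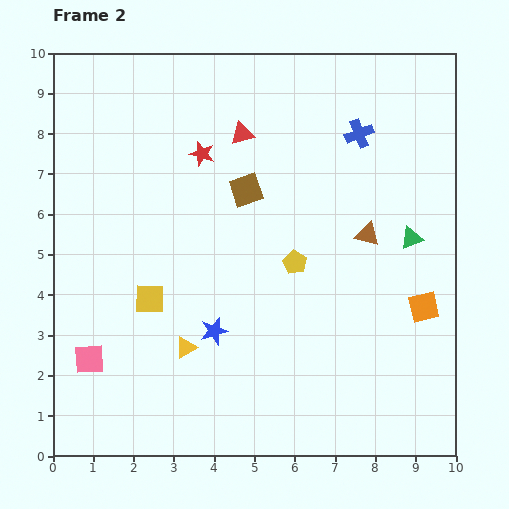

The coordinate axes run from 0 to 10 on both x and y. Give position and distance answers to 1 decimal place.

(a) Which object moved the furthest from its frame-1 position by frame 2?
the blue star

(moved 3.8; next 2.4)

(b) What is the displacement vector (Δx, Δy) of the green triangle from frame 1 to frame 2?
(2.4, 0.4)

The green triangle was at (6.5, 5.0) in frame 1 and (8.9, 5.4) in frame 2.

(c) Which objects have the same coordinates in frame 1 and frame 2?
none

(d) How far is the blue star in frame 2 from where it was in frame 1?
3.8

The blue star moved from (5.2, 6.7) to (4.0, 3.1), a distance of √(1.2² + 3.6²) ≈ 3.8.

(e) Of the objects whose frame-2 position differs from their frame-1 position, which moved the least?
the yellow square

(moved 0.4)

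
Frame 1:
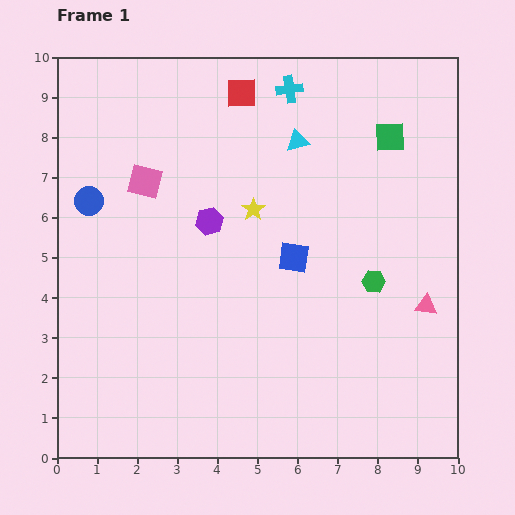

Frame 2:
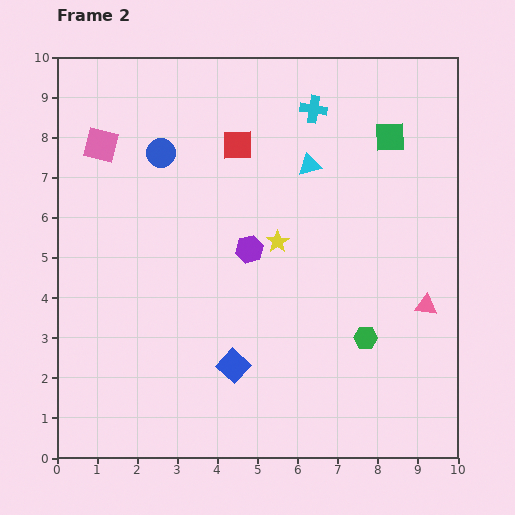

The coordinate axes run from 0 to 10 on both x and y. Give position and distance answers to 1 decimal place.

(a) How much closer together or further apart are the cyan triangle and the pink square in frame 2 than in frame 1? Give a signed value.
+1.3

Distance in frame 1: 3.9. Distance in frame 2: 5.2.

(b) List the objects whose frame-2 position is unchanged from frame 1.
the green square, the pink triangle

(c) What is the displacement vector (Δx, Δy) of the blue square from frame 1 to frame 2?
(-1.5, -2.7)

The blue square was at (5.9, 5.0) in frame 1 and (4.4, 2.3) in frame 2.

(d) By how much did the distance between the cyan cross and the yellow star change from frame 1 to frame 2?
+0.3

Distance in frame 1: 3.1. Distance in frame 2: 3.4.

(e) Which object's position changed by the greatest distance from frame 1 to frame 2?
the blue square

(moved 3.1; next 2.2)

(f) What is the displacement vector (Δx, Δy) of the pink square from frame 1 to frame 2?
(-1.1, 0.9)

The pink square was at (2.2, 6.9) in frame 1 and (1.1, 7.8) in frame 2.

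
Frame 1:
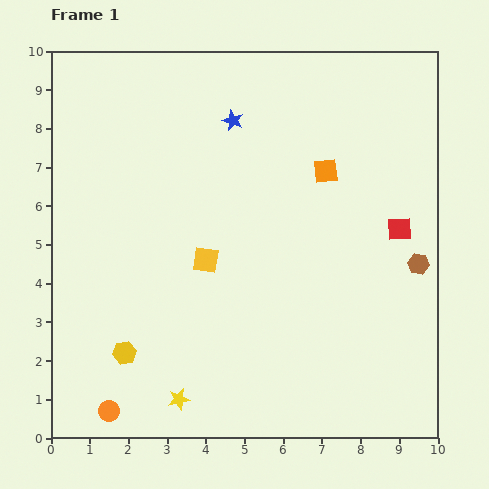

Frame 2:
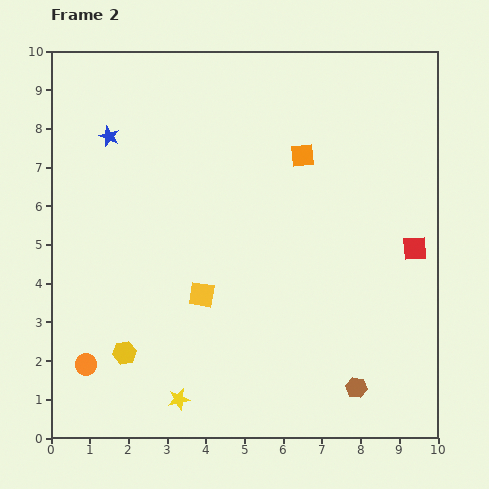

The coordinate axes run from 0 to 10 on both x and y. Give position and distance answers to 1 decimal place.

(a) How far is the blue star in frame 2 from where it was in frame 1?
3.2

The blue star moved from (4.7, 8.2) to (1.5, 7.8), a distance of √(3.2² + 0.4²) ≈ 3.2.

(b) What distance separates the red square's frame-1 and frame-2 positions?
0.6

The red square moved from (9.0, 5.4) to (9.4, 4.9), a distance of √(0.4² + 0.5²) ≈ 0.6.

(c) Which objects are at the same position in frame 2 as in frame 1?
the yellow hexagon, the yellow star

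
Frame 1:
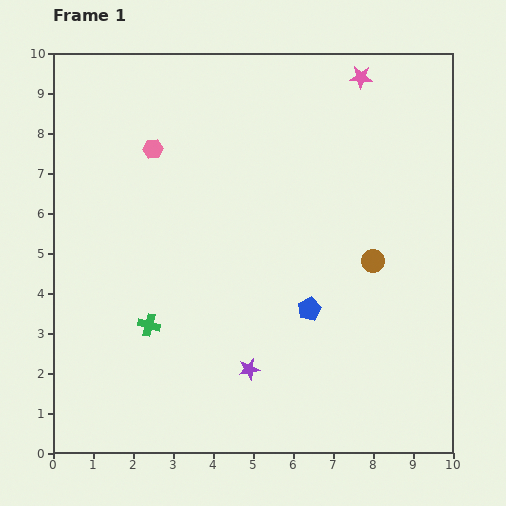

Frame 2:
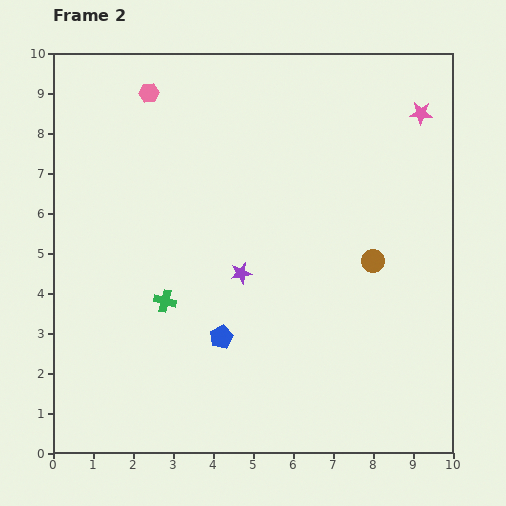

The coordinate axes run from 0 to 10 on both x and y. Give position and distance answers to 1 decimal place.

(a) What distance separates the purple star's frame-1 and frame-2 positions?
2.4

The purple star moved from (4.9, 2.1) to (4.7, 4.5), a distance of √(0.2² + 2.4²) ≈ 2.4.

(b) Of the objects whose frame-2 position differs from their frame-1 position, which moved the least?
the green cross

(moved 0.7)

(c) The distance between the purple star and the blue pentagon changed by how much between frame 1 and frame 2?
-0.4

Distance in frame 1: 2.1. Distance in frame 2: 1.7.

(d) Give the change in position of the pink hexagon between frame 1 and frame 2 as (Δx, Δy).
(-0.1, 1.4)

The pink hexagon was at (2.5, 7.6) in frame 1 and (2.4, 9.0) in frame 2.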